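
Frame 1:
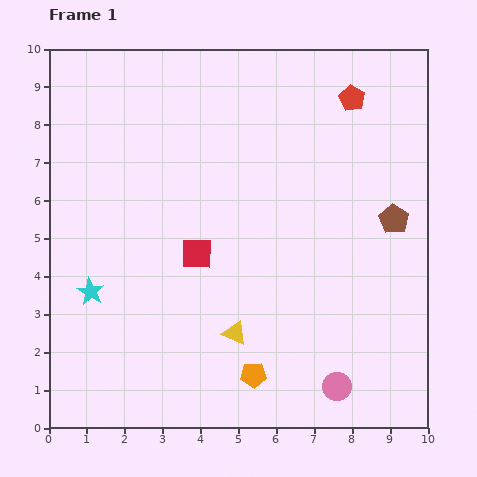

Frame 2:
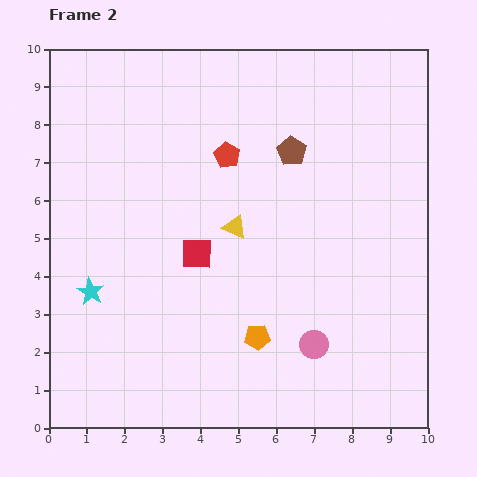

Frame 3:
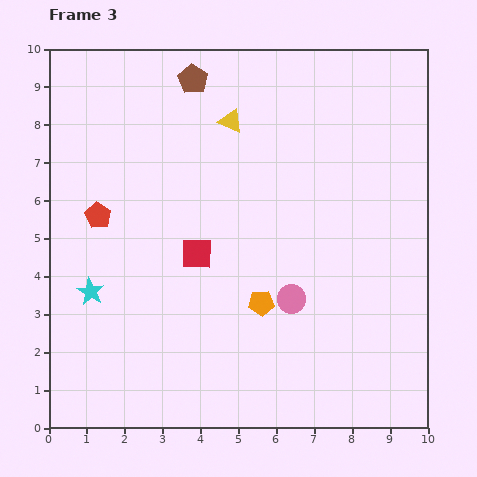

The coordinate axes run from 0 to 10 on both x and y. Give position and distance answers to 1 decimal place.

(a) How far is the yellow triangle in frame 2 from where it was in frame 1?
2.8

The yellow triangle moved from (4.9, 2.5) to (4.9, 5.3), a distance of √(0.0² + 2.8²) ≈ 2.8.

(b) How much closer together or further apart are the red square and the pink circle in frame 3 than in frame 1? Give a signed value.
-2.3

Distance in frame 1: 5.1. Distance in frame 3: 2.8.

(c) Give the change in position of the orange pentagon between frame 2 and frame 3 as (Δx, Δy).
(0.1, 0.9)

The orange pentagon was at (5.5, 2.4) in frame 2 and (5.6, 3.3) in frame 3.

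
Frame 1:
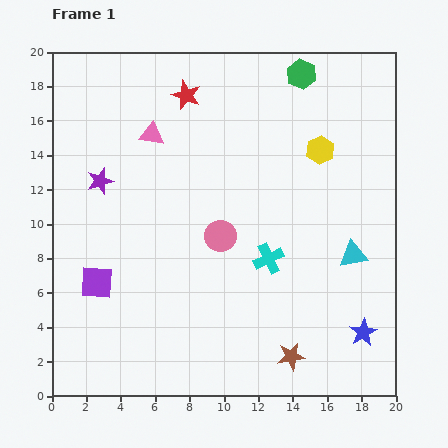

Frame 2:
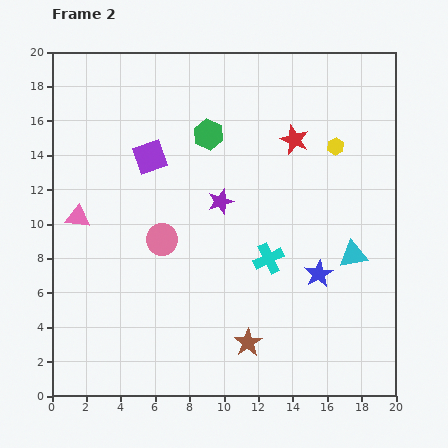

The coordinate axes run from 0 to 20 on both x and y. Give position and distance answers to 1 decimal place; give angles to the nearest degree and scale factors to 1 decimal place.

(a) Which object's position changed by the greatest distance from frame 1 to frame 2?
the purple square

(moved 7.9; next 7.1)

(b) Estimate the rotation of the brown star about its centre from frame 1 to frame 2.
25° counter-clockwise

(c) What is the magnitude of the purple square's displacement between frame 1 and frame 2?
7.9

The purple square moved from (2.6, 6.6) to (5.7, 13.9), a distance of √(3.1² + 7.3²) ≈ 7.9.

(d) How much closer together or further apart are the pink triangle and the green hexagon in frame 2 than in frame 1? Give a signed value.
-0.4

Distance in frame 1: 9.4. Distance in frame 2: 9.0.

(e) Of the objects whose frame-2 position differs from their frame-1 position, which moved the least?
the yellow hexagon

(moved 0.9)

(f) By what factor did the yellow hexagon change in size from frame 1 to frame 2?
0.6×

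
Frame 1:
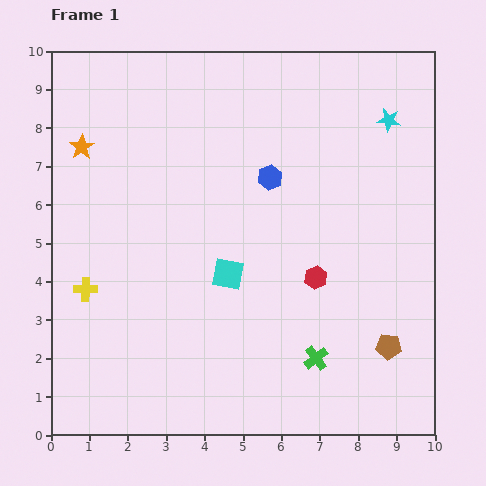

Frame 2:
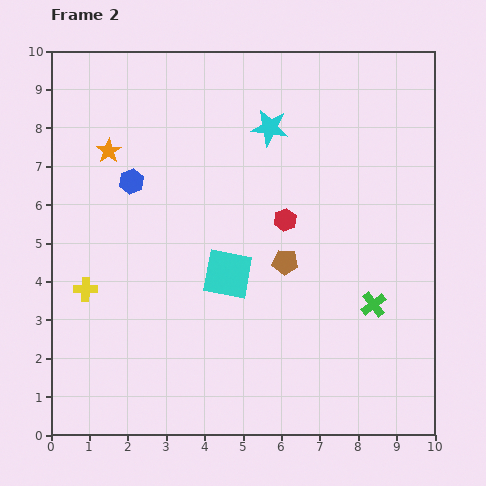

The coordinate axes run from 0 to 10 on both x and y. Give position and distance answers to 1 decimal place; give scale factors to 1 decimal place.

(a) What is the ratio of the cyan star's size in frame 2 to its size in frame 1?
1.6×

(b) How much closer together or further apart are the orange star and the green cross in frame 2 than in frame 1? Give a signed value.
-0.2

Distance in frame 1: 8.2. Distance in frame 2: 8.0.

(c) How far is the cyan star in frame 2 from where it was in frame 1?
3.1

The cyan star moved from (8.8, 8.2) to (5.7, 8.0), a distance of √(3.1² + 0.2²) ≈ 3.1.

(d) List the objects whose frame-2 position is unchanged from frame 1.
the cyan square, the yellow cross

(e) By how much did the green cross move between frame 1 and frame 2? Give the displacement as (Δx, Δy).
(1.5, 1.4)

The green cross was at (6.9, 2.0) in frame 1 and (8.4, 3.4) in frame 2.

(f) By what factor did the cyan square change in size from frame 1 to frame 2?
1.6×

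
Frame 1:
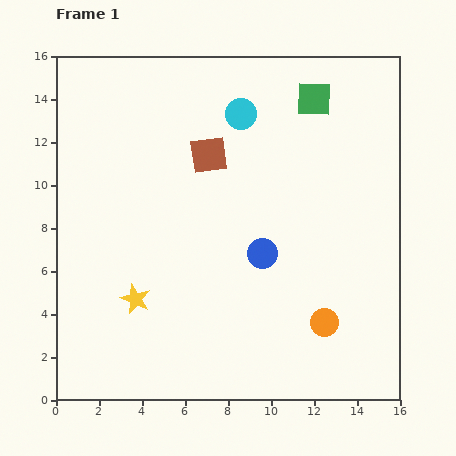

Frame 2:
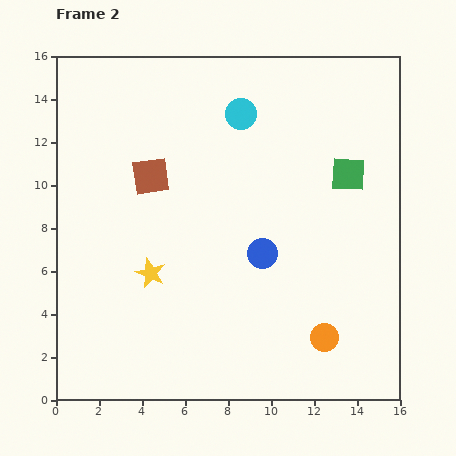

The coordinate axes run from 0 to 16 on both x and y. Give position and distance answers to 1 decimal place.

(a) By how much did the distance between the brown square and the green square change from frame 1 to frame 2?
+3.7

Distance in frame 1: 5.5. Distance in frame 2: 9.2.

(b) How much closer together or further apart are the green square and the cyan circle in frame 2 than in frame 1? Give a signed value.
+2.2

Distance in frame 1: 3.5. Distance in frame 2: 5.7.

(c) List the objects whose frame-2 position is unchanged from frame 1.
the blue circle, the cyan circle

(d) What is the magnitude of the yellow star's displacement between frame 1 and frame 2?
1.4

The yellow star moved from (3.7, 4.7) to (4.4, 5.9), a distance of √(0.7² + 1.2²) ≈ 1.4.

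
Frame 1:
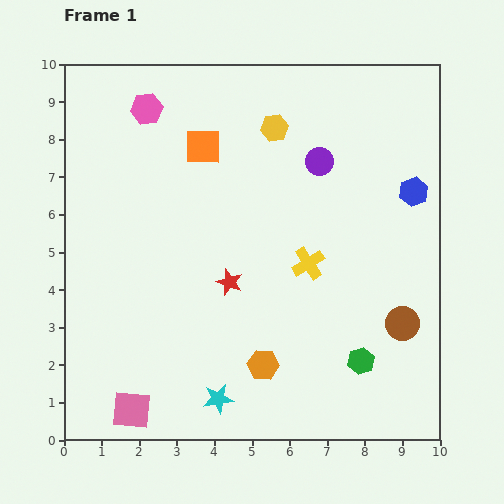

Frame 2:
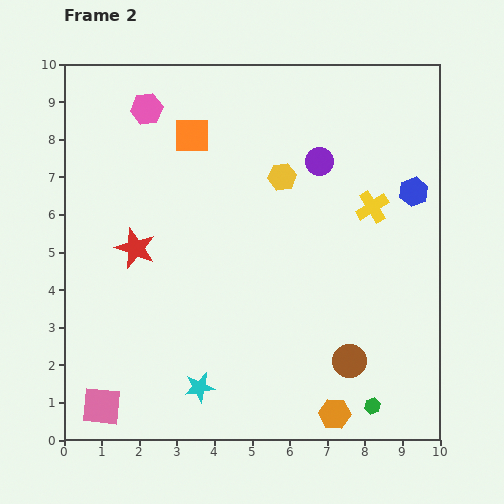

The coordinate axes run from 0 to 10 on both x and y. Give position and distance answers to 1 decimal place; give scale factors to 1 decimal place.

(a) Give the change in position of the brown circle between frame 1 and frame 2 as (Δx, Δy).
(-1.4, -1.0)

The brown circle was at (9.0, 3.1) in frame 1 and (7.6, 2.1) in frame 2.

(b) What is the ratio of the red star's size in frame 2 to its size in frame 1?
1.5×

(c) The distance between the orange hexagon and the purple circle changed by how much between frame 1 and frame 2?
+1.1

Distance in frame 1: 5.6. Distance in frame 2: 6.7.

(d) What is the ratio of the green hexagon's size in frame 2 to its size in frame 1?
0.6×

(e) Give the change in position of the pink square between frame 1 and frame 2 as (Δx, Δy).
(-0.8, 0.1)

The pink square was at (1.8, 0.8) in frame 1 and (1.0, 0.9) in frame 2.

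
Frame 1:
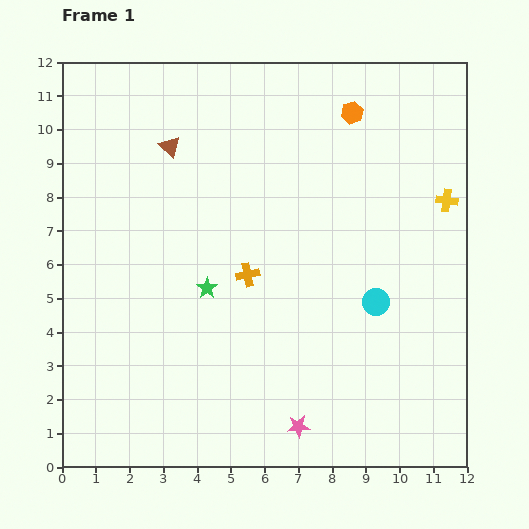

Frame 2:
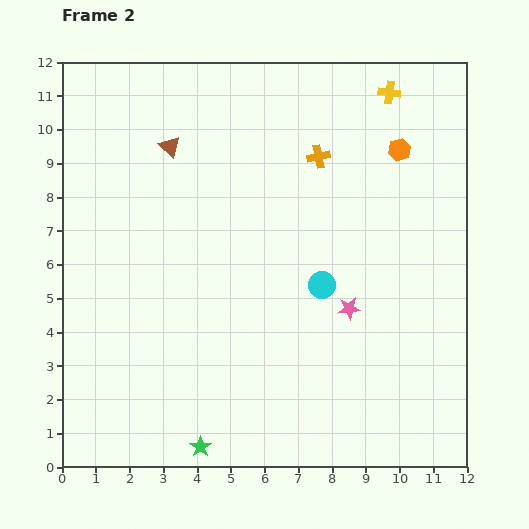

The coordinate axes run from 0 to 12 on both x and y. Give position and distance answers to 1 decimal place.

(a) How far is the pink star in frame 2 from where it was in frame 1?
3.8

The pink star moved from (7.0, 1.2) to (8.5, 4.7), a distance of √(1.5² + 3.5²) ≈ 3.8.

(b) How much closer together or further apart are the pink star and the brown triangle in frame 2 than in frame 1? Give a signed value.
-1.9

Distance in frame 1: 9.1. Distance in frame 2: 7.2.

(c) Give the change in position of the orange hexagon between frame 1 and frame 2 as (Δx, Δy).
(1.4, -1.1)

The orange hexagon was at (8.6, 10.5) in frame 1 and (10.0, 9.4) in frame 2.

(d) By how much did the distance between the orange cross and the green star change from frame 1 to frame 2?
+8.0

Distance in frame 1: 1.3. Distance in frame 2: 9.3.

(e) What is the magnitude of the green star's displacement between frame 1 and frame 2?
4.7

The green star moved from (4.3, 5.3) to (4.1, 0.6), a distance of √(0.2² + 4.7²) ≈ 4.7.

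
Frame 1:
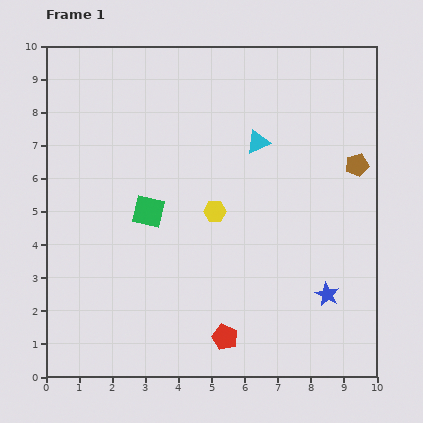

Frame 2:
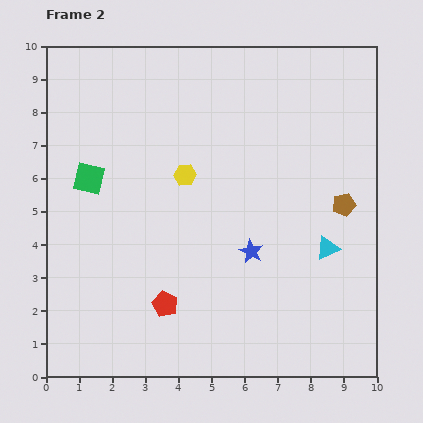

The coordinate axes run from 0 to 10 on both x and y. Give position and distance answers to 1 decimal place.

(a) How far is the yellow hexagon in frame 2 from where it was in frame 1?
1.4

The yellow hexagon moved from (5.1, 5.0) to (4.2, 6.1), a distance of √(0.9² + 1.1²) ≈ 1.4.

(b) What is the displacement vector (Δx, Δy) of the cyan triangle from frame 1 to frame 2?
(2.1, -3.2)

The cyan triangle was at (6.4, 7.1) in frame 1 and (8.5, 3.9) in frame 2.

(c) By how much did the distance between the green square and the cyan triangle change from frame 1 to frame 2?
+3.6

Distance in frame 1: 3.9. Distance in frame 2: 7.5.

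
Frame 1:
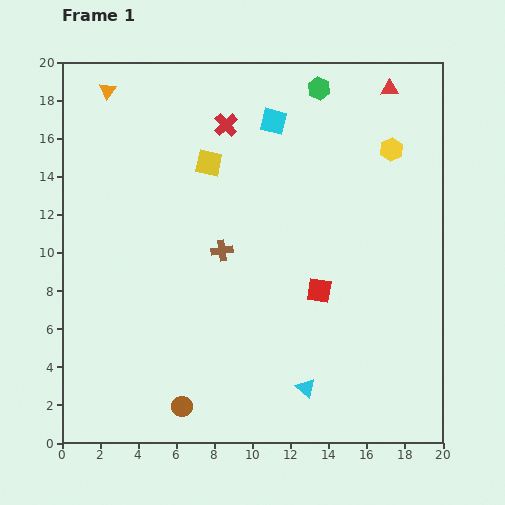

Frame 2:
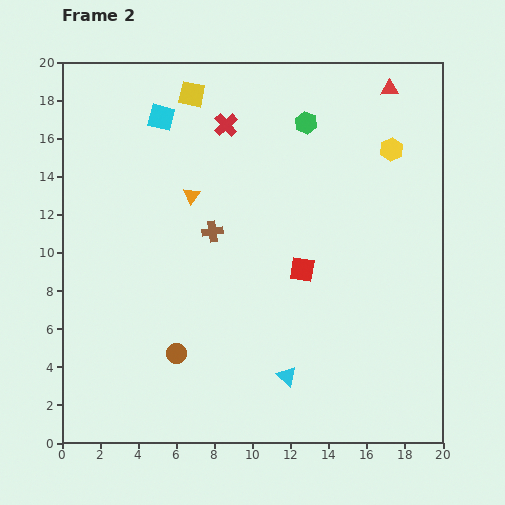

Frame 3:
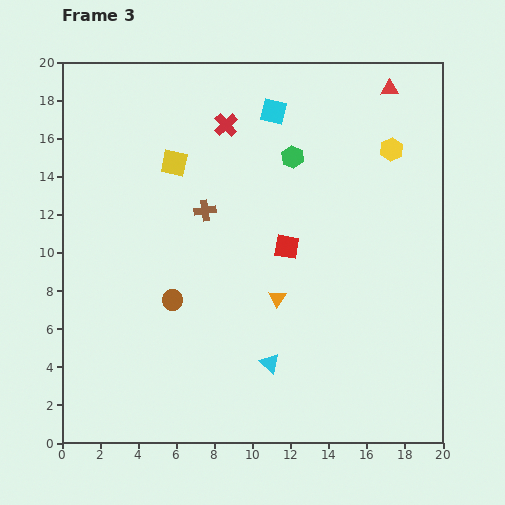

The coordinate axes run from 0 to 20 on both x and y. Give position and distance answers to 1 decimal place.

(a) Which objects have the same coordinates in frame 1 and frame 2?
the yellow hexagon, the red triangle, the red cross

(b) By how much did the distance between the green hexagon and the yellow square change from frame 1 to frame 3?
-0.8

Distance in frame 1: 7.0. Distance in frame 3: 6.2.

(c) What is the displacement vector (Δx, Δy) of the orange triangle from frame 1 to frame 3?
(8.9, -10.9)

The orange triangle was at (2.4, 18.5) in frame 1 and (11.3, 7.6) in frame 3.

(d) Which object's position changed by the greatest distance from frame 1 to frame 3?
the orange triangle

(moved 14.1; next 5.6)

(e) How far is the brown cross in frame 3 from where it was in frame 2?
1.2

The brown cross moved from (7.9, 11.1) to (7.5, 12.2), a distance of √(0.4² + 1.1²) ≈ 1.2.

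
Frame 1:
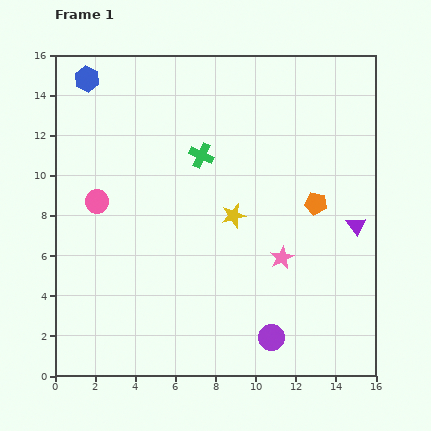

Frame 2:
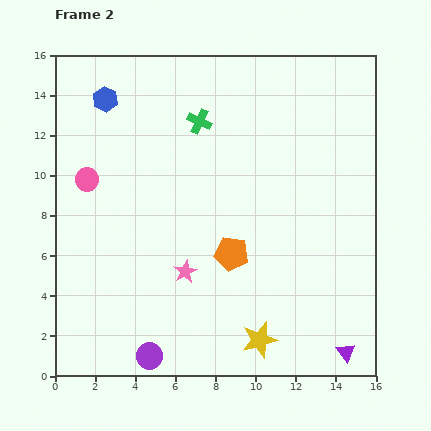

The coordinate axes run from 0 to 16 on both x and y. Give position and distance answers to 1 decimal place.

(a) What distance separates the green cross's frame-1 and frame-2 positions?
1.7

The green cross moved from (7.3, 11.0) to (7.2, 12.7), a distance of √(0.1² + 1.7²) ≈ 1.7.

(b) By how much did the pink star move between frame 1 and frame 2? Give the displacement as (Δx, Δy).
(-4.8, -0.7)

The pink star was at (11.3, 5.9) in frame 1 and (6.5, 5.2) in frame 2.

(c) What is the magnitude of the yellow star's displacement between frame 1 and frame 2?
6.3

The yellow star moved from (8.9, 8.0) to (10.2, 1.8), a distance of √(1.3² + 6.2²) ≈ 6.3.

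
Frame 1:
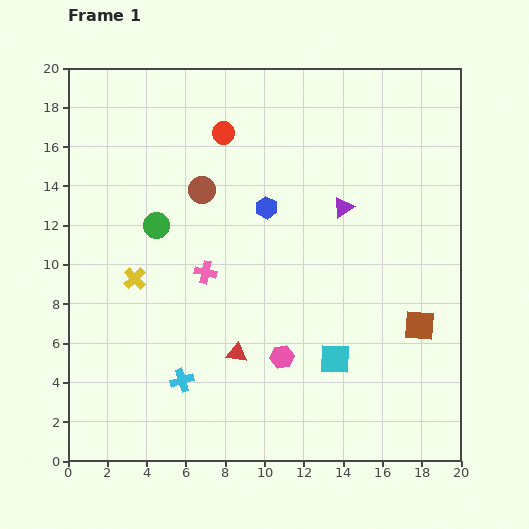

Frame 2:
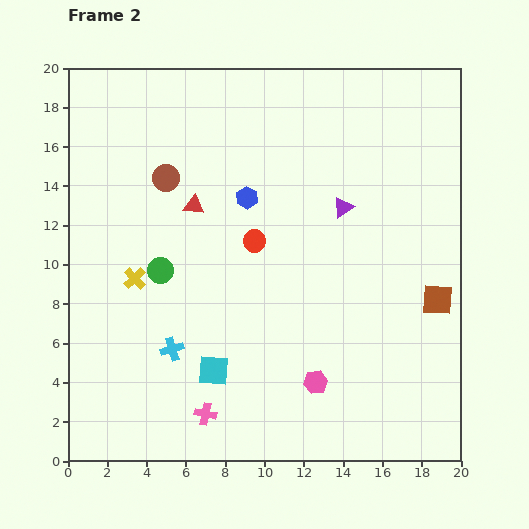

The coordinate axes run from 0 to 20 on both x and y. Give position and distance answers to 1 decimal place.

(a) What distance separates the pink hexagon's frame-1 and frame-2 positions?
2.1

The pink hexagon moved from (10.9, 5.3) to (12.6, 4.0), a distance of √(1.7² + 1.3²) ≈ 2.1.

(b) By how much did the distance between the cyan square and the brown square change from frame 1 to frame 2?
+7.4

Distance in frame 1: 4.6. Distance in frame 2: 12.0.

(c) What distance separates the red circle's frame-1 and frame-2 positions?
5.7

The red circle moved from (7.9, 16.7) to (9.5, 11.2), a distance of √(1.6² + 5.5²) ≈ 5.7.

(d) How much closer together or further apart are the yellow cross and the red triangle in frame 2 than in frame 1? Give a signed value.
-1.6

Distance in frame 1: 6.4. Distance in frame 2: 4.8.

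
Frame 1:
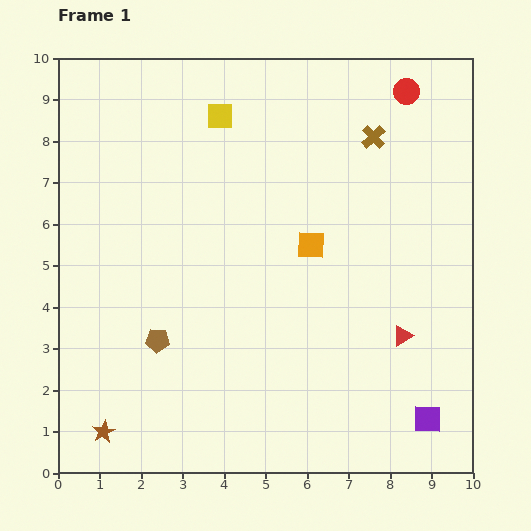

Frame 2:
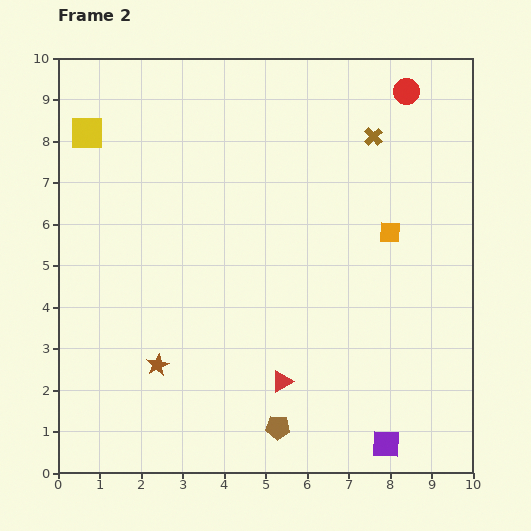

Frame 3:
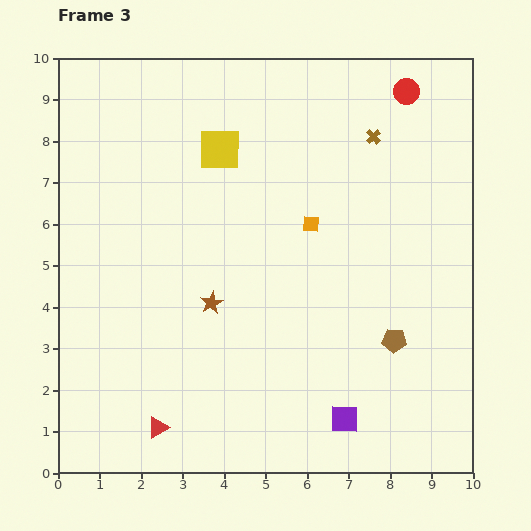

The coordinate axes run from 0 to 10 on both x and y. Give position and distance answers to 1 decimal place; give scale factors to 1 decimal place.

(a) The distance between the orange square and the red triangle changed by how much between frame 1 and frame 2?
+1.3

Distance in frame 1: 3.1. Distance in frame 2: 4.4.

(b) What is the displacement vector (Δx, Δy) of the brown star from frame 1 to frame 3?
(2.6, 3.1)

The brown star was at (1.1, 1.0) in frame 1 and (3.7, 4.1) in frame 3.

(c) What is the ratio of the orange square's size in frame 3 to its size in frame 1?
0.6×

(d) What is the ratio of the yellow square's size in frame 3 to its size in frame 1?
1.6×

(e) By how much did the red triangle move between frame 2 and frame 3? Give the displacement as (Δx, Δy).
(-3.0, -1.1)

The red triangle was at (5.4, 2.2) in frame 2 and (2.4, 1.1) in frame 3.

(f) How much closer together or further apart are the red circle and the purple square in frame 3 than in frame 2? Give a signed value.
-0.5

Distance in frame 2: 8.5. Distance in frame 3: 8.0.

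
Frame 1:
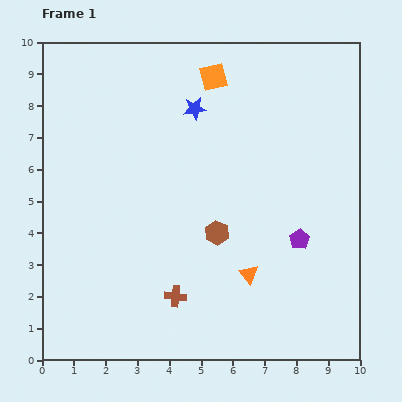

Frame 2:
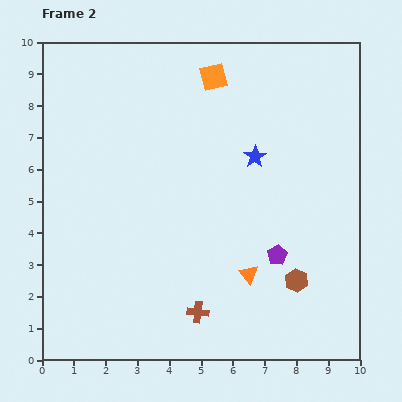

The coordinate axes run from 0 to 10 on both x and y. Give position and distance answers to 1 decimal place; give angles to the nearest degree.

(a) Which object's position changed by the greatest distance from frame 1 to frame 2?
the brown hexagon

(moved 2.9; next 2.4)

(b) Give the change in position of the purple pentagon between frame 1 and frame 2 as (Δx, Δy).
(-0.7, -0.5)

The purple pentagon was at (8.1, 3.8) in frame 1 and (7.4, 3.3) in frame 2.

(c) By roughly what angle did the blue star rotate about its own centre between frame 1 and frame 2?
25° counter-clockwise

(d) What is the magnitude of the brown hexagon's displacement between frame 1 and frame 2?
2.9

The brown hexagon moved from (5.5, 4.0) to (8.0, 2.5), a distance of √(2.5² + 1.5²) ≈ 2.9.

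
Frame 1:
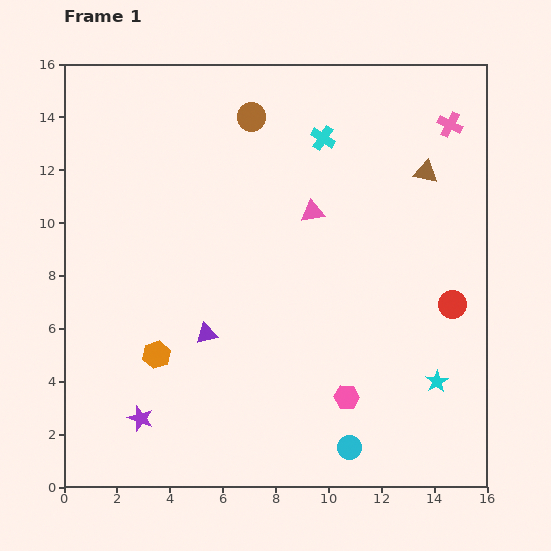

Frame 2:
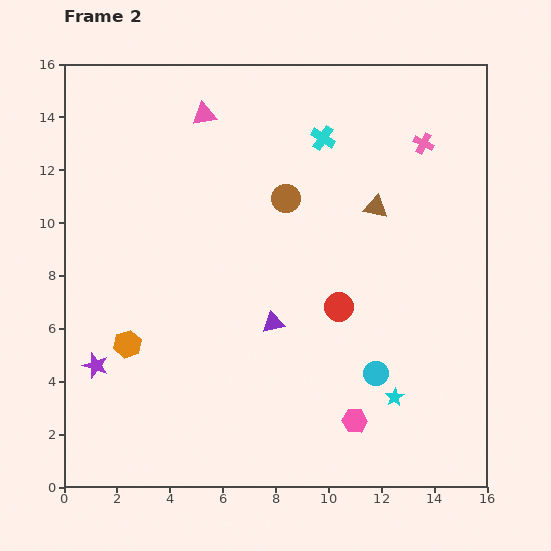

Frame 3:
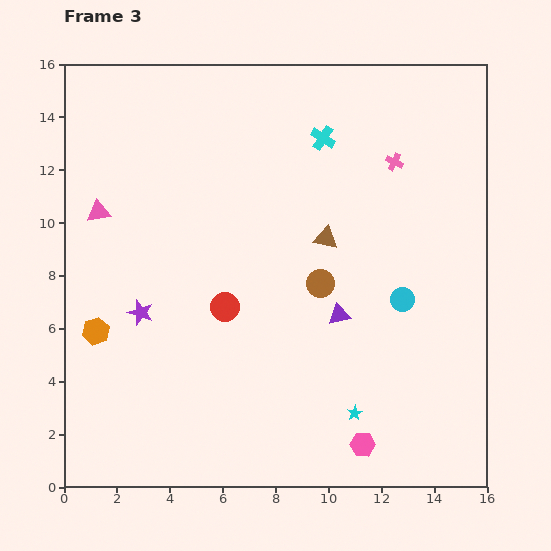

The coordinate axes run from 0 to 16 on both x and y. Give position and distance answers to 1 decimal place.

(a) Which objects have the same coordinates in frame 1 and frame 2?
the cyan cross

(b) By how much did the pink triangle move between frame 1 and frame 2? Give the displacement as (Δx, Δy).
(-4.1, 3.7)

The pink triangle was at (9.4, 10.4) in frame 1 and (5.3, 14.1) in frame 2.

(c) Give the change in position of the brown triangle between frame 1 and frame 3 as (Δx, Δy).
(-3.8, -2.5)

The brown triangle was at (13.7, 11.9) in frame 1 and (9.9, 9.4) in frame 3.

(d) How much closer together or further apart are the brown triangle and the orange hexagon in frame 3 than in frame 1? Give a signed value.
-2.9

Distance in frame 1: 12.3. Distance in frame 3: 9.4.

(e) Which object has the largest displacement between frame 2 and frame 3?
the pink triangle

(moved 5.4; next 4.3)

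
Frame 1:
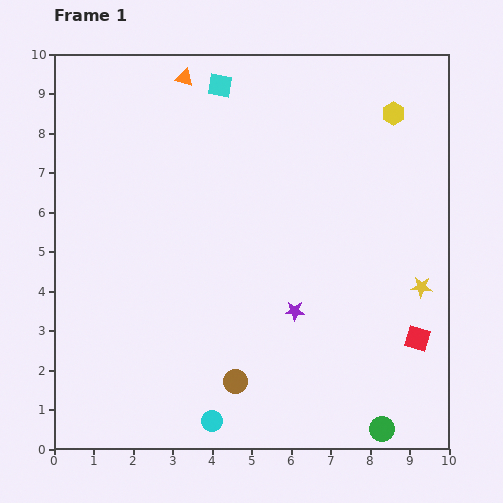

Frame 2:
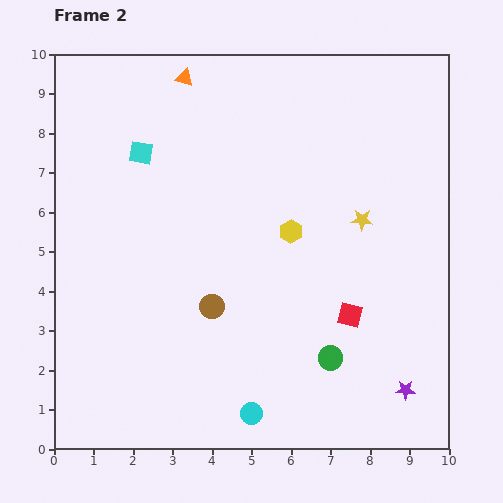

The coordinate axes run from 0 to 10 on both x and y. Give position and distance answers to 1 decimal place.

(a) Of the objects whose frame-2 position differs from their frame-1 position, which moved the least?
the cyan circle

(moved 1.0)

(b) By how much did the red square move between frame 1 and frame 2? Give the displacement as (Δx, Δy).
(-1.7, 0.6)

The red square was at (9.2, 2.8) in frame 1 and (7.5, 3.4) in frame 2.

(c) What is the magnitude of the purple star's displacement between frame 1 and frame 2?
3.4

The purple star moved from (6.1, 3.5) to (8.9, 1.5), a distance of √(2.8² + 2.0²) ≈ 3.4.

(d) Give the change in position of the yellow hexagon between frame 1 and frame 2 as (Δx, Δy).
(-2.6, -3.0)

The yellow hexagon was at (8.6, 8.5) in frame 1 and (6.0, 5.5) in frame 2.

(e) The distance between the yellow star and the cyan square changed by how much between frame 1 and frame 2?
-1.3

Distance in frame 1: 7.2. Distance in frame 2: 5.9.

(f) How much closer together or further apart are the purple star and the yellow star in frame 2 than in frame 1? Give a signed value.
+1.1

Distance in frame 1: 3.3. Distance in frame 2: 4.4.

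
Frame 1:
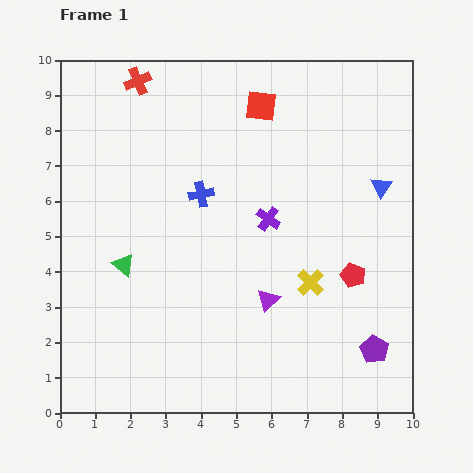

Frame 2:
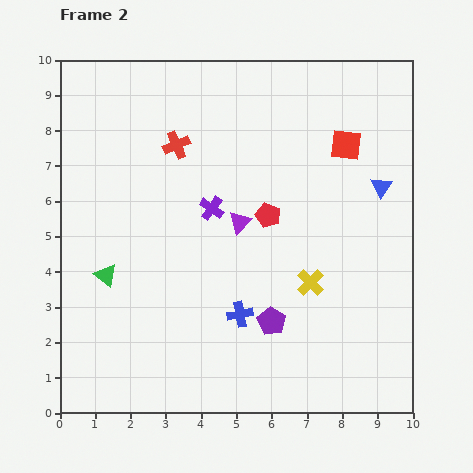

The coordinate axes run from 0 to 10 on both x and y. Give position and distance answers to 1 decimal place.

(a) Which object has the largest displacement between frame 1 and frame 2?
the blue cross

(moved 3.6; next 3.0)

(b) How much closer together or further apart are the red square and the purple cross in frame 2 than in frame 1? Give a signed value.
+1.0

Distance in frame 1: 3.2. Distance in frame 2: 4.2.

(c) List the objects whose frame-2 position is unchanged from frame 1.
the blue triangle, the yellow cross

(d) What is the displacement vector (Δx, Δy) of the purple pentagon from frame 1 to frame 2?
(-2.9, 0.8)

The purple pentagon was at (8.9, 1.8) in frame 1 and (6.0, 2.6) in frame 2.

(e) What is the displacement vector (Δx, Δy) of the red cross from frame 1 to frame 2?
(1.1, -1.8)

The red cross was at (2.2, 9.4) in frame 1 and (3.3, 7.6) in frame 2.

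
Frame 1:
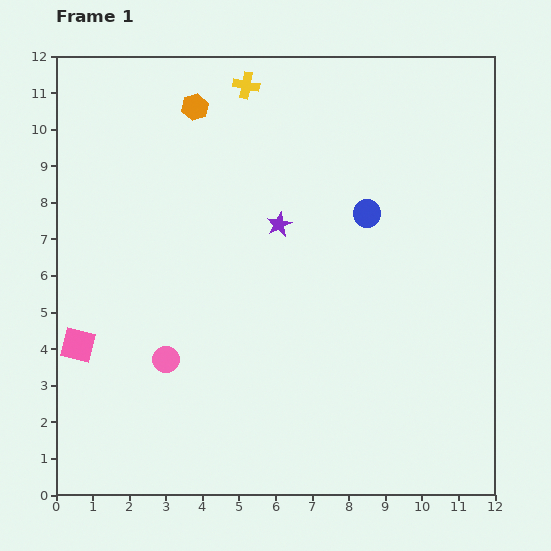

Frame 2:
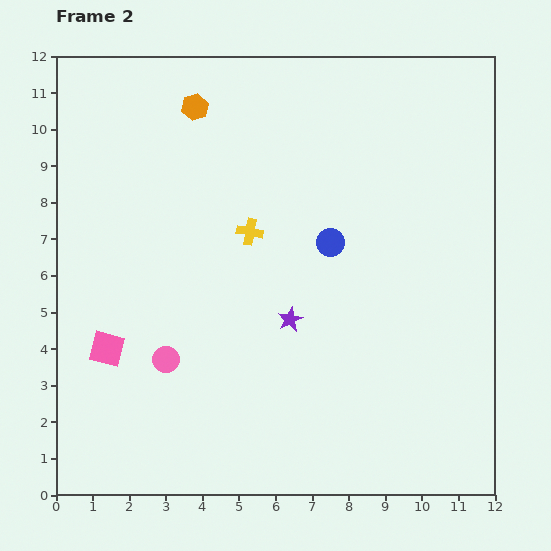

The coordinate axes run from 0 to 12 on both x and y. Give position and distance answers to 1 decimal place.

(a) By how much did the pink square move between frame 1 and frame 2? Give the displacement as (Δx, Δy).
(0.8, -0.1)

The pink square was at (0.6, 4.1) in frame 1 and (1.4, 4.0) in frame 2.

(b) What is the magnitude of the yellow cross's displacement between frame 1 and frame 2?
4.0

The yellow cross moved from (5.2, 11.2) to (5.3, 7.2), a distance of √(0.1² + 4.0²) ≈ 4.0.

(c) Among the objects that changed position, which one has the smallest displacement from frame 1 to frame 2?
the pink square

(moved 0.8)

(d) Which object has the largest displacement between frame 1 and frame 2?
the yellow cross

(moved 4.0; next 2.6)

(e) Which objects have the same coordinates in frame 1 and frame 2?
the pink circle, the orange hexagon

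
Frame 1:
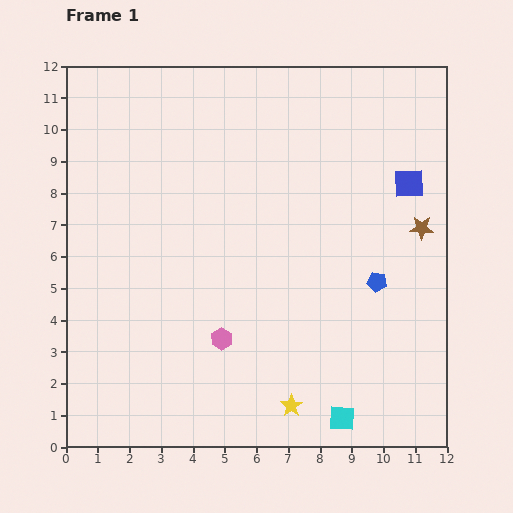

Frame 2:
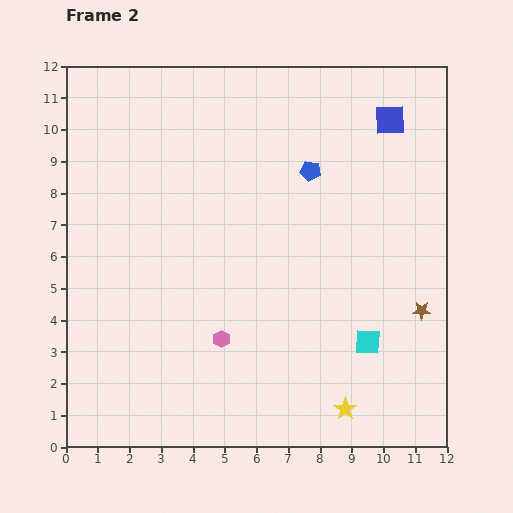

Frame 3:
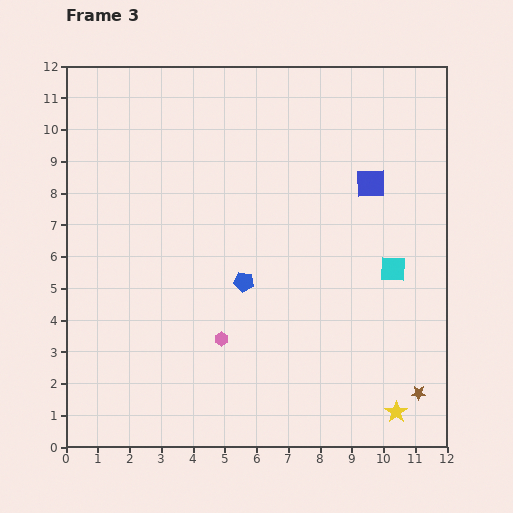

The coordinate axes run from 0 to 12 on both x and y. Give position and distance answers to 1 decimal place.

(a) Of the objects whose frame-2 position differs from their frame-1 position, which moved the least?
the yellow star

(moved 1.7)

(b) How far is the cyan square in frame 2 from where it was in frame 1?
2.5

The cyan square moved from (8.7, 0.9) to (9.5, 3.3), a distance of √(0.8² + 2.4²) ≈ 2.5.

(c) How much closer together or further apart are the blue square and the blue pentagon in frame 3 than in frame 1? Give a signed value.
+1.8

Distance in frame 1: 3.3. Distance in frame 3: 5.1.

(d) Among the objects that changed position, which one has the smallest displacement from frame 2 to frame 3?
the yellow star

(moved 1.6)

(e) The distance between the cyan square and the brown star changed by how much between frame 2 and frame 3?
+2.0

Distance in frame 2: 2.0. Distance in frame 3: 4.0.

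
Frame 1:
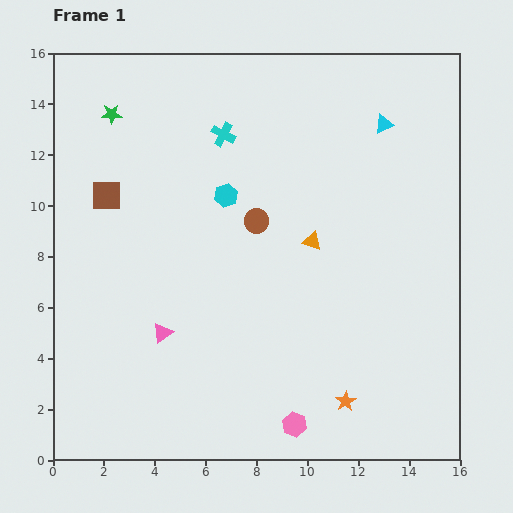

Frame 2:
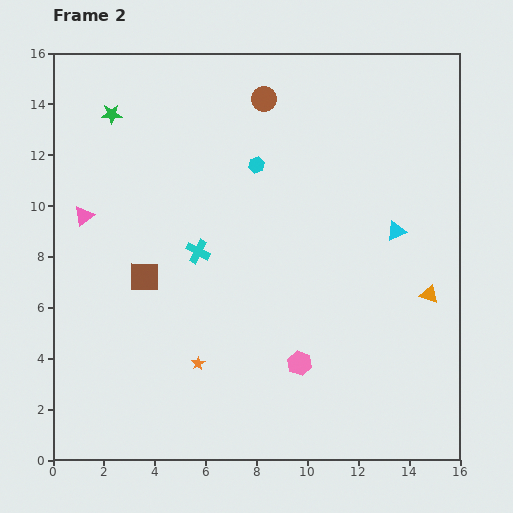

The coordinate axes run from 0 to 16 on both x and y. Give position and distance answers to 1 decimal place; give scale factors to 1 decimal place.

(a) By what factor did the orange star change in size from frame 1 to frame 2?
0.7×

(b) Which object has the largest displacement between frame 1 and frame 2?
the orange star

(moved 6.0; next 5.5)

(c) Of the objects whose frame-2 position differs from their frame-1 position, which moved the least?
the cyan hexagon

(moved 1.7)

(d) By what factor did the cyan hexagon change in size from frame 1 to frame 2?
0.7×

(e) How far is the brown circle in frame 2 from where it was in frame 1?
4.8

The brown circle moved from (8.0, 9.4) to (8.3, 14.2), a distance of √(0.3² + 4.8²) ≈ 4.8.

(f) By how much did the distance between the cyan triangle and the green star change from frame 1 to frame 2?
+1.4

Distance in frame 1: 10.7. Distance in frame 2: 12.1.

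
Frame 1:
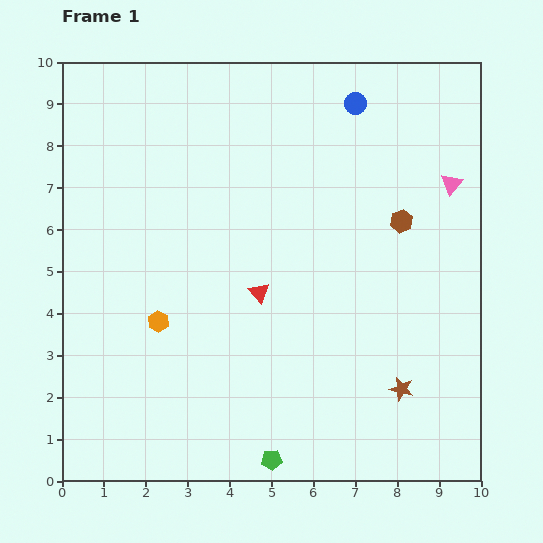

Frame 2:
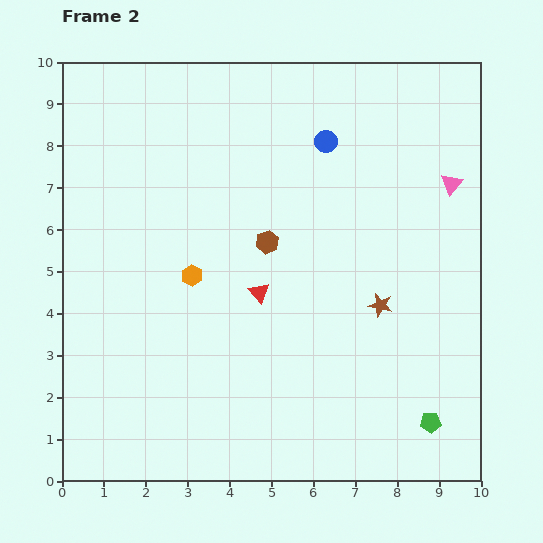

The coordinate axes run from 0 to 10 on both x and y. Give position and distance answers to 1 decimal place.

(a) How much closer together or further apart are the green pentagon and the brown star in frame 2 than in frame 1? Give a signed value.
-0.5

Distance in frame 1: 3.5. Distance in frame 2: 3.0.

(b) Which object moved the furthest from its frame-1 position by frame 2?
the green pentagon

(moved 3.9; next 3.2)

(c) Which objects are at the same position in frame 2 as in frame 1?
the red triangle, the pink triangle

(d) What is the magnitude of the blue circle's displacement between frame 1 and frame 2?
1.1

The blue circle moved from (7.0, 9.0) to (6.3, 8.1), a distance of √(0.7² + 0.9²) ≈ 1.1.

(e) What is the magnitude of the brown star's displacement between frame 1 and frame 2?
2.1

The brown star moved from (8.1, 2.2) to (7.6, 4.2), a distance of √(0.5² + 2.0²) ≈ 2.1.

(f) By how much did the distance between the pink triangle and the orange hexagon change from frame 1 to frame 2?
-1.1

Distance in frame 1: 7.7. Distance in frame 2: 6.6.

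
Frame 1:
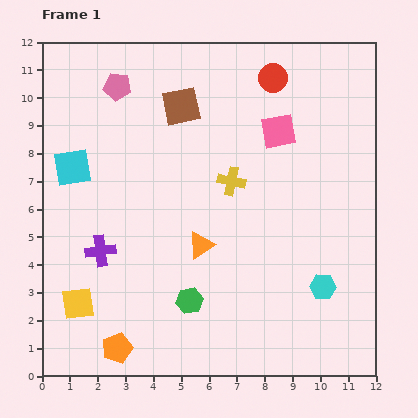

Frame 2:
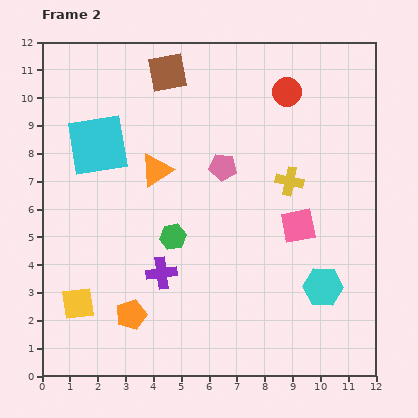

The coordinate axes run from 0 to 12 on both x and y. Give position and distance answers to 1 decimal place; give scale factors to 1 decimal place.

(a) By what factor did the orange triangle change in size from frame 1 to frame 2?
1.3×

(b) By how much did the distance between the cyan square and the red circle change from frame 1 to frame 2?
-0.8

Distance in frame 1: 7.9. Distance in frame 2: 7.1.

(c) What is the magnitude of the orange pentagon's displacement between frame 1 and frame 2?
1.3

The orange pentagon moved from (2.7, 1.0) to (3.2, 2.2), a distance of √(0.5² + 1.2²) ≈ 1.3.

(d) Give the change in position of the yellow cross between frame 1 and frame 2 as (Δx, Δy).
(2.1, 0.0)

The yellow cross was at (6.8, 7.0) in frame 1 and (8.9, 7.0) in frame 2.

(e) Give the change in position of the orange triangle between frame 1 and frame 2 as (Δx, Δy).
(-1.6, 2.7)

The orange triangle was at (5.7, 4.7) in frame 1 and (4.1, 7.4) in frame 2.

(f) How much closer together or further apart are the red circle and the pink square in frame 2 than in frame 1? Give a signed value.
+2.9

Distance in frame 1: 1.9. Distance in frame 2: 4.8.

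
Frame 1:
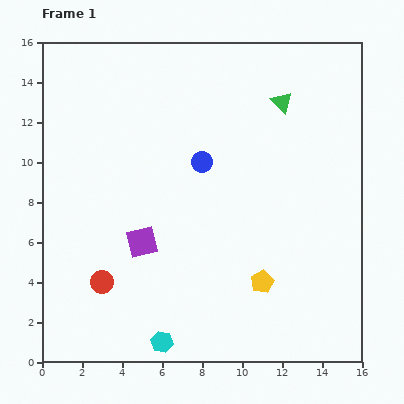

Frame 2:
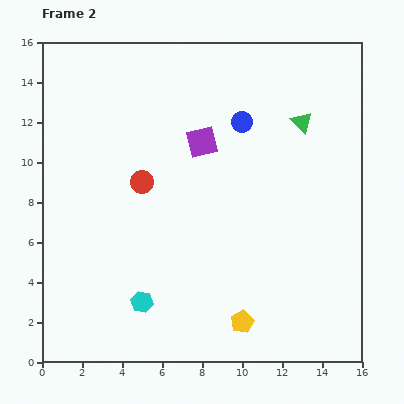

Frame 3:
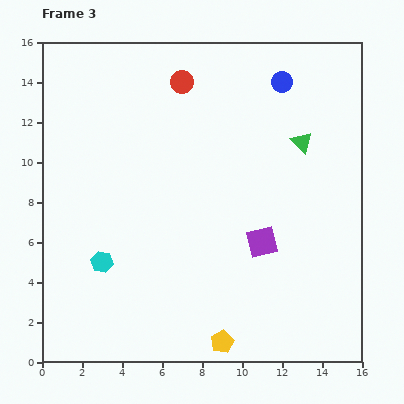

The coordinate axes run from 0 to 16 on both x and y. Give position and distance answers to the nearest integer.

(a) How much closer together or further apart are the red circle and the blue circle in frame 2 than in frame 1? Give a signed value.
-2

Distance in frame 1: 8. Distance in frame 2: 6.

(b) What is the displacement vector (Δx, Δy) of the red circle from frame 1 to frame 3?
(4, 10)

The red circle was at (3, 4) in frame 1 and (7, 14) in frame 3.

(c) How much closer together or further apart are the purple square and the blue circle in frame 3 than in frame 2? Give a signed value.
+6

Distance in frame 2: 2. Distance in frame 3: 8.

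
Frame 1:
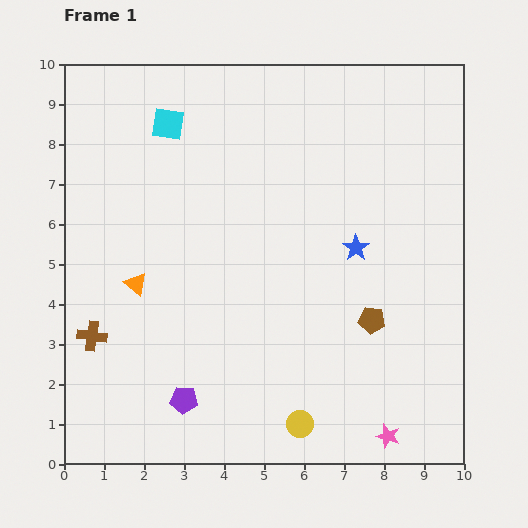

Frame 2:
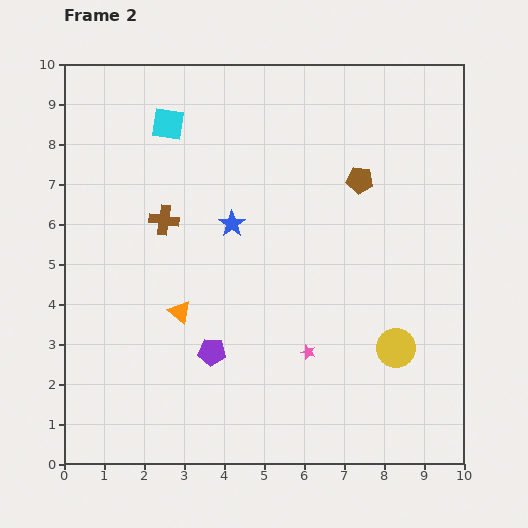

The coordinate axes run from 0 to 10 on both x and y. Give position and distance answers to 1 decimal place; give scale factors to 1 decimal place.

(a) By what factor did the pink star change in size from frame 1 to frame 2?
0.6×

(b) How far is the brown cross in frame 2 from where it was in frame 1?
3.4

The brown cross moved from (0.7, 3.2) to (2.5, 6.1), a distance of √(1.8² + 2.9²) ≈ 3.4.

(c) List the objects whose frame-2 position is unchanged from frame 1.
the cyan square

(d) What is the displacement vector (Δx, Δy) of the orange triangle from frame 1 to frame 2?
(1.1, -0.7)

The orange triangle was at (1.8, 4.5) in frame 1 and (2.9, 3.8) in frame 2.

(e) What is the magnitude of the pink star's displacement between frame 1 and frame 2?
2.9

The pink star moved from (8.1, 0.7) to (6.1, 2.8), a distance of √(2.0² + 2.1²) ≈ 2.9.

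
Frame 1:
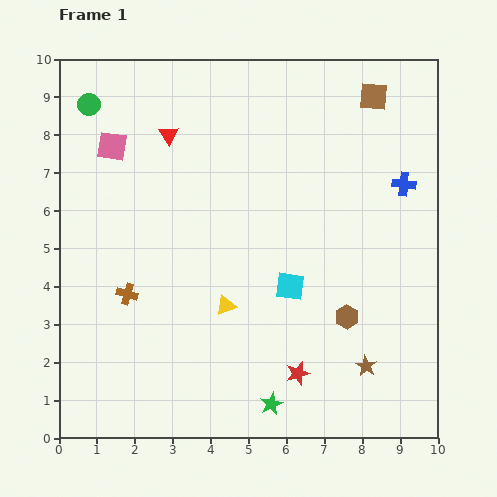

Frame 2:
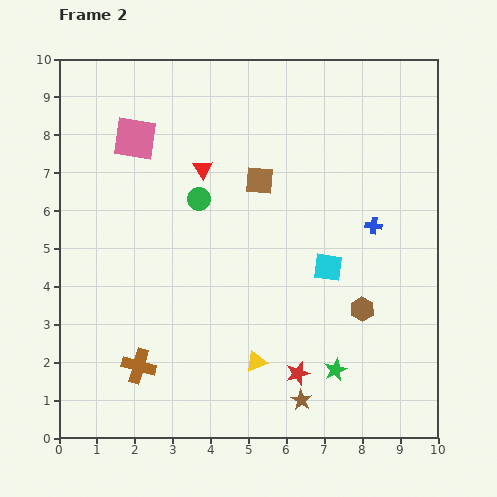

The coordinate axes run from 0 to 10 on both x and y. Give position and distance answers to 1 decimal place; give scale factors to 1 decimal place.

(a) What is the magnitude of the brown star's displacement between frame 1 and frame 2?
1.9

The brown star moved from (8.1, 1.9) to (6.4, 1.0), a distance of √(1.7² + 0.9²) ≈ 1.9.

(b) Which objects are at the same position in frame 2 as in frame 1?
the red star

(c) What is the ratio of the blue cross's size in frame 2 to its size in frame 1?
0.7×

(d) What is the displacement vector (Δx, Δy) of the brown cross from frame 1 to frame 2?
(0.3, -1.9)

The brown cross was at (1.8, 3.8) in frame 1 and (2.1, 1.9) in frame 2.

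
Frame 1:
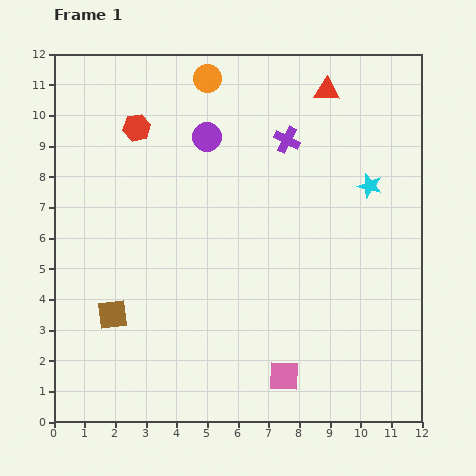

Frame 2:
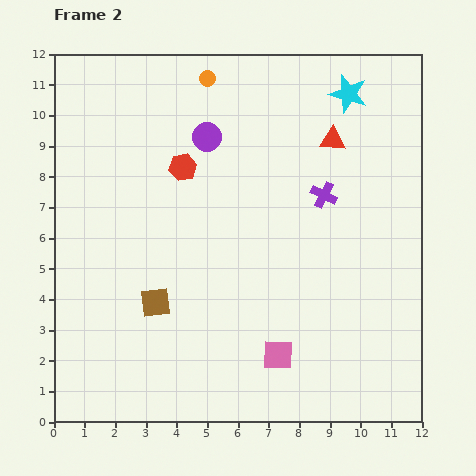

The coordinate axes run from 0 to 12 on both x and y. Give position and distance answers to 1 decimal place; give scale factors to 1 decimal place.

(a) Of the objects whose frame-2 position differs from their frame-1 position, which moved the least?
the pink square

(moved 0.7)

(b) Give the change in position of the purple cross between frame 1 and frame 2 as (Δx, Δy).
(1.2, -1.8)

The purple cross was at (7.6, 9.2) in frame 1 and (8.8, 7.4) in frame 2.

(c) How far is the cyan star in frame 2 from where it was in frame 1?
3.1

The cyan star moved from (10.3, 7.7) to (9.6, 10.7), a distance of √(0.7² + 3.0²) ≈ 3.1.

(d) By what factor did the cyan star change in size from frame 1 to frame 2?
1.6×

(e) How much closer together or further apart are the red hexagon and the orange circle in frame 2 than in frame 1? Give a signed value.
+0.2

Distance in frame 1: 2.8. Distance in frame 2: 3.0.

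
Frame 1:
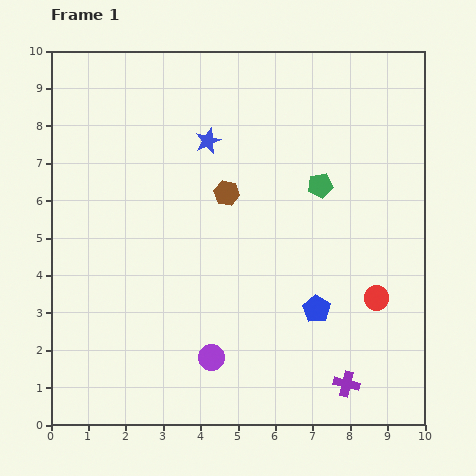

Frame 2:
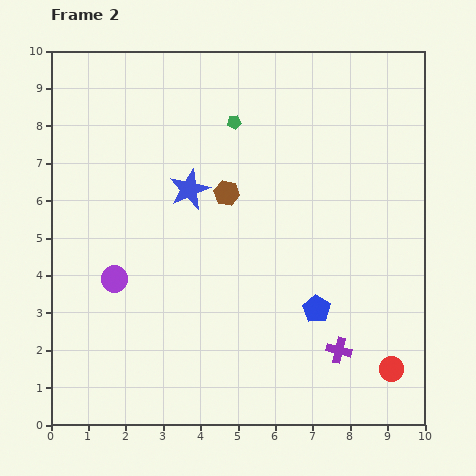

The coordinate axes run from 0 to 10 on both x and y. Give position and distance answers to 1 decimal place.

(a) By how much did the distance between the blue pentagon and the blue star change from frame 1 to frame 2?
-0.7

Distance in frame 1: 5.4. Distance in frame 2: 4.7.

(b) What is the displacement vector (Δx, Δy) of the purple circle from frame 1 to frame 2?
(-2.6, 2.1)

The purple circle was at (4.3, 1.8) in frame 1 and (1.7, 3.9) in frame 2.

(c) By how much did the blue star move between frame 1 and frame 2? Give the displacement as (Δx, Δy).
(-0.5, -1.3)

The blue star was at (4.2, 7.6) in frame 1 and (3.7, 6.3) in frame 2.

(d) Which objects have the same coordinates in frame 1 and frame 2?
the brown hexagon, the blue pentagon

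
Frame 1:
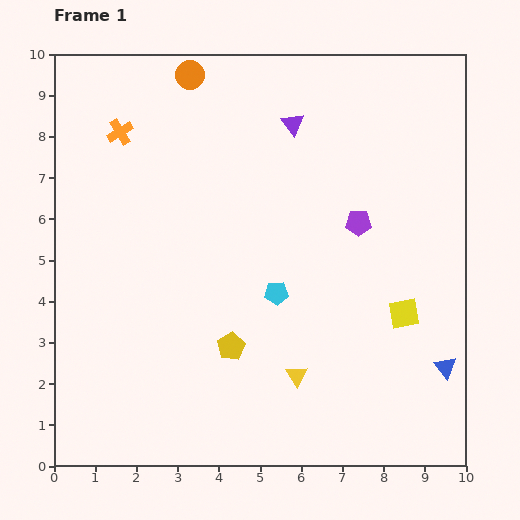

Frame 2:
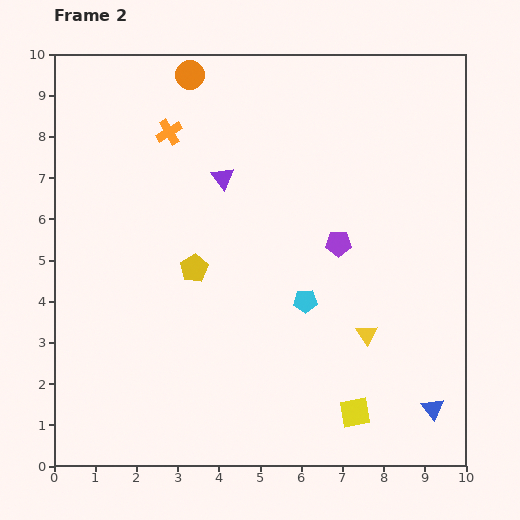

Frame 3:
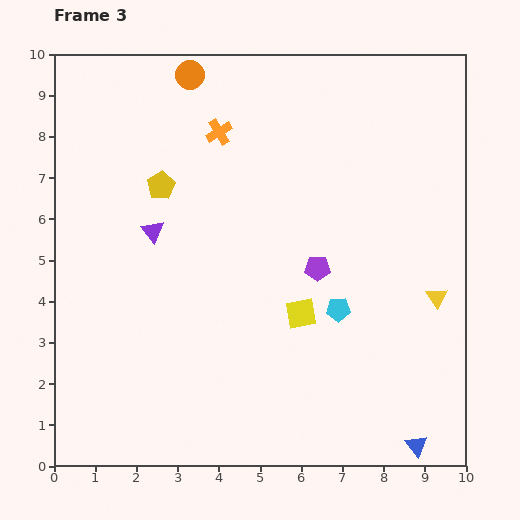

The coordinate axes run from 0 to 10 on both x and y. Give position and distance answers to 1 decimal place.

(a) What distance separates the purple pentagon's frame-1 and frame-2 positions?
0.7

The purple pentagon moved from (7.4, 5.9) to (6.9, 5.4), a distance of √(0.5² + 0.5²) ≈ 0.7.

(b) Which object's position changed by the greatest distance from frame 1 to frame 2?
the yellow square

(moved 2.7; next 2.1)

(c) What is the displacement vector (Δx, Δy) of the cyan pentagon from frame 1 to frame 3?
(1.5, -0.4)

The cyan pentagon was at (5.4, 4.2) in frame 1 and (6.9, 3.8) in frame 3.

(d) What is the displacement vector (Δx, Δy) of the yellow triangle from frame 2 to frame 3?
(1.7, 0.9)

The yellow triangle was at (7.6, 3.2) in frame 2 and (9.3, 4.1) in frame 3.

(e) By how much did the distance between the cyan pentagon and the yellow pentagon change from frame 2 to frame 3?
+2.4

Distance in frame 2: 2.8. Distance in frame 3: 5.2.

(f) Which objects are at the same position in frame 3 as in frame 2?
the orange circle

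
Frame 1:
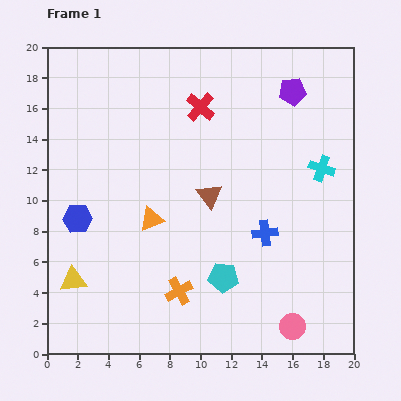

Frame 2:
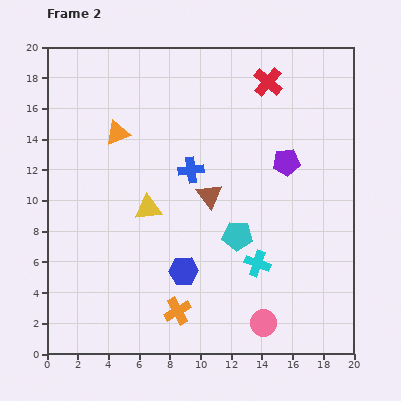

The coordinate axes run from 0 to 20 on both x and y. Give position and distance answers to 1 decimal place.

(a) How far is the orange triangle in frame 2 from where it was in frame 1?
6.0

The orange triangle moved from (6.8, 8.8) to (4.6, 14.4), a distance of √(2.2² + 5.6²) ≈ 6.0.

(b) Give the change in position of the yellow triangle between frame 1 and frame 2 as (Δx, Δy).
(4.9, 4.7)

The yellow triangle was at (1.7, 4.8) in frame 1 and (6.6, 9.5) in frame 2.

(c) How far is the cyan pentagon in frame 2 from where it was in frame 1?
2.8

The cyan pentagon moved from (11.5, 5.0) to (12.4, 7.7), a distance of √(0.9² + 2.7²) ≈ 2.8.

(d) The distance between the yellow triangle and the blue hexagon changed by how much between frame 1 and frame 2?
+0.7

Distance in frame 1: 4.0. Distance in frame 2: 4.7.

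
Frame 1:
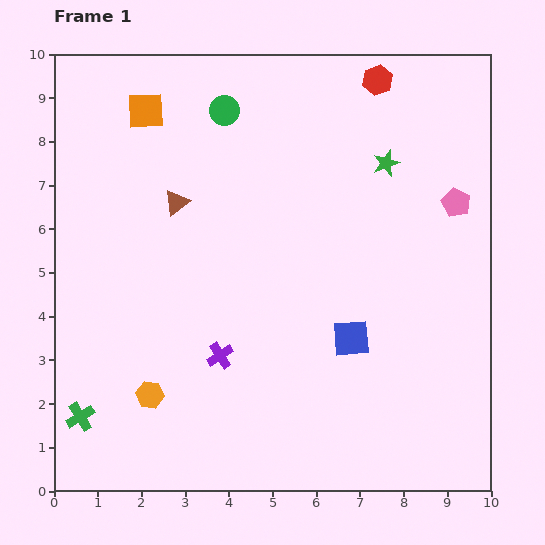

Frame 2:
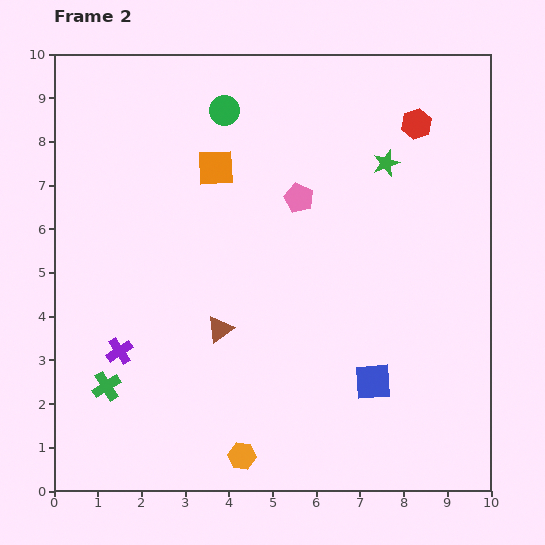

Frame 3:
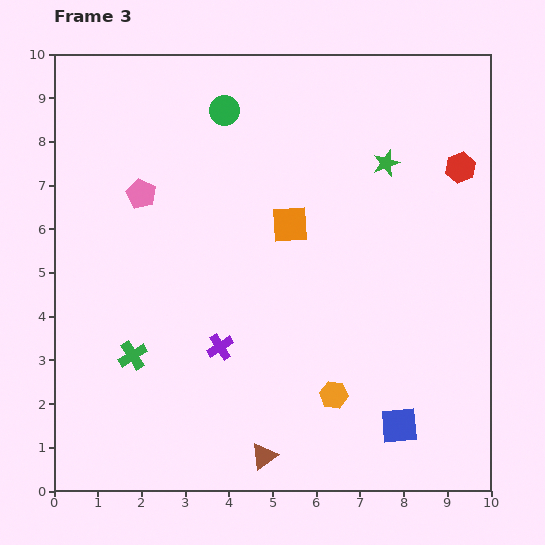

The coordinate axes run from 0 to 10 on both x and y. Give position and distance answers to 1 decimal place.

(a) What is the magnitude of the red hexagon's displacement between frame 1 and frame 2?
1.3

The red hexagon moved from (7.4, 9.4) to (8.3, 8.4), a distance of √(0.9² + 1.0²) ≈ 1.3.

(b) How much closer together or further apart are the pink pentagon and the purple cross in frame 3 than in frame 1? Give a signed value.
-2.5

Distance in frame 1: 6.4. Distance in frame 3: 3.9.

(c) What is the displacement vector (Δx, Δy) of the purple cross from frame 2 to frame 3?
(2.3, 0.1)

The purple cross was at (1.5, 3.2) in frame 2 and (3.8, 3.3) in frame 3.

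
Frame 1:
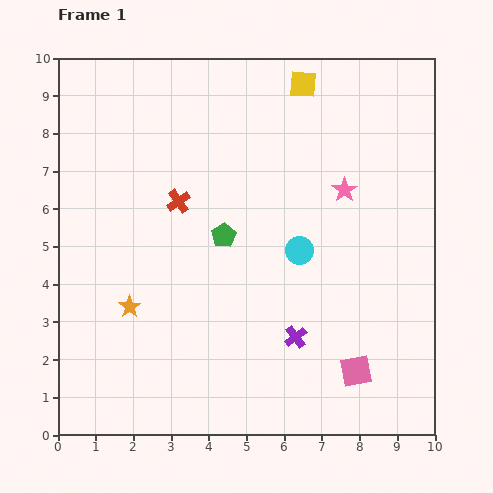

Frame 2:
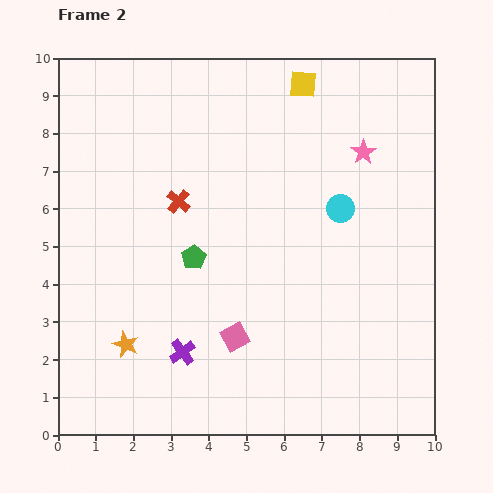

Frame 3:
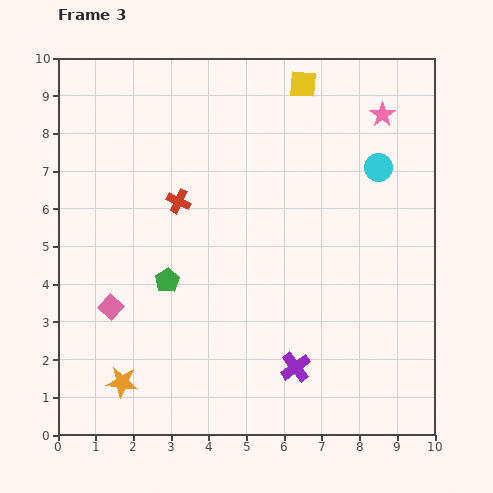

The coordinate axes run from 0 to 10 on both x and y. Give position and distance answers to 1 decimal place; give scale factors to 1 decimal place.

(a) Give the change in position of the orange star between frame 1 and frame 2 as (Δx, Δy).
(-0.1, -1.0)

The orange star was at (1.9, 3.4) in frame 1 and (1.8, 2.4) in frame 2.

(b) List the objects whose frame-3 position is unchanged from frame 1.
the red cross, the yellow square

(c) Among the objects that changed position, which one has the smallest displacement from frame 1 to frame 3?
the purple cross

(moved 0.8)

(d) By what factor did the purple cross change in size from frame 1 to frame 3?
1.3×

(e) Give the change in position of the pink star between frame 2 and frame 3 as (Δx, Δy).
(0.5, 1.0)

The pink star was at (8.1, 7.5) in frame 2 and (8.6, 8.5) in frame 3.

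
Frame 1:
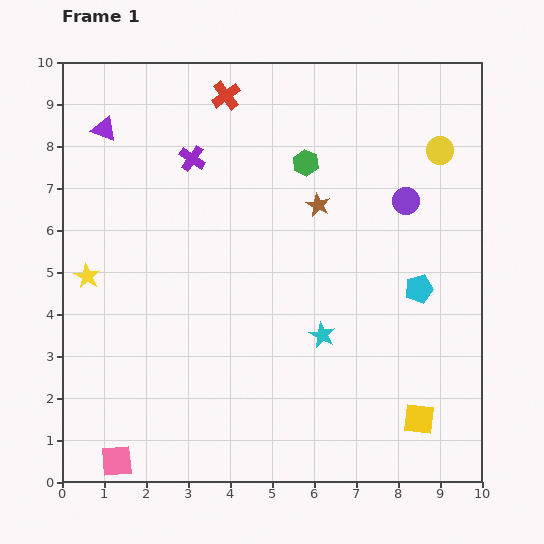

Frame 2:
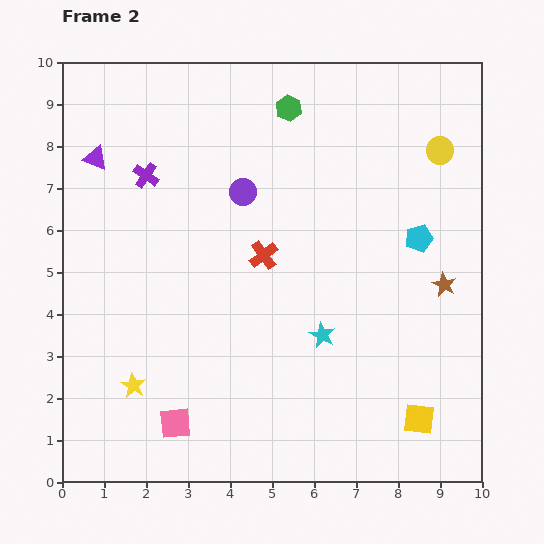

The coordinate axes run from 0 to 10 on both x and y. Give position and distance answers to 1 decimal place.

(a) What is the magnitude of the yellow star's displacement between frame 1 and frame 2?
2.8

The yellow star moved from (0.6, 4.9) to (1.7, 2.3), a distance of √(1.1² + 2.6²) ≈ 2.8.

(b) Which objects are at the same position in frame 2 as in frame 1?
the yellow circle, the cyan star, the yellow square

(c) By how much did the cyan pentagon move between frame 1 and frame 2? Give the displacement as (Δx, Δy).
(0.0, 1.2)

The cyan pentagon was at (8.5, 4.6) in frame 1 and (8.5, 5.8) in frame 2.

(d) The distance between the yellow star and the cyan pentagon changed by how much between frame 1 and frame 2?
-0.3

Distance in frame 1: 7.9. Distance in frame 2: 7.6.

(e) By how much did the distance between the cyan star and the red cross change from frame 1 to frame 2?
-3.7

Distance in frame 1: 6.1. Distance in frame 2: 2.4.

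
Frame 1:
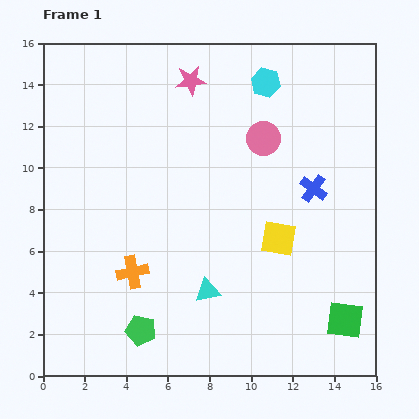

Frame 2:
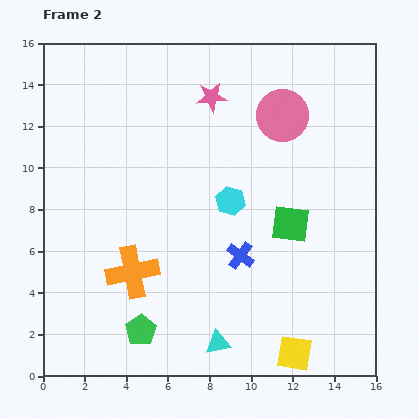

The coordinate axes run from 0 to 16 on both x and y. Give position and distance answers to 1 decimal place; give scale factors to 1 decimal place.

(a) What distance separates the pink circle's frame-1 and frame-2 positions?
1.4

The pink circle moved from (10.6, 11.4) to (11.5, 12.5), a distance of √(0.9² + 1.1²) ≈ 1.4.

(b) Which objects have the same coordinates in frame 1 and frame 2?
the orange cross, the green pentagon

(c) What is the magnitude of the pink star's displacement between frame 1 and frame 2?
1.3

The pink star moved from (7.1, 14.2) to (8.1, 13.4), a distance of √(1.0² + 0.8²) ≈ 1.3.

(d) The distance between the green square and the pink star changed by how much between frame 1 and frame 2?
-6.5

Distance in frame 1: 13.7. Distance in frame 2: 7.2.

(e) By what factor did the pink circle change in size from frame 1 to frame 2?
1.5×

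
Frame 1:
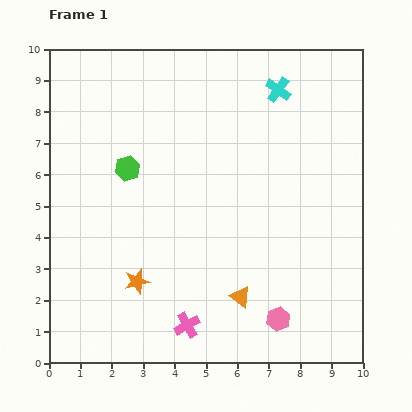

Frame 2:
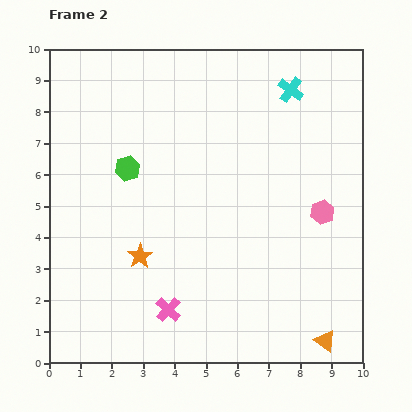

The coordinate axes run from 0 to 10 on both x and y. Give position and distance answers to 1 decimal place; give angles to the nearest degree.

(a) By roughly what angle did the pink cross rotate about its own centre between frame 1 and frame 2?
17° counter-clockwise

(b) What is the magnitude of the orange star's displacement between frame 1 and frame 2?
0.8

The orange star moved from (2.8, 2.6) to (2.9, 3.4), a distance of √(0.1² + 0.8²) ≈ 0.8.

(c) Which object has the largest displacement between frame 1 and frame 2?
the pink hexagon

(moved 3.7; next 3.0)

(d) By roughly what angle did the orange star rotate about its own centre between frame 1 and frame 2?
19° counter-clockwise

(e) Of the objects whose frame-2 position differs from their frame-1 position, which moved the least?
the cyan cross

(moved 0.4)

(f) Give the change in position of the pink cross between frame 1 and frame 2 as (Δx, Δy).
(-0.6, 0.5)

The pink cross was at (4.4, 1.2) in frame 1 and (3.8, 1.7) in frame 2.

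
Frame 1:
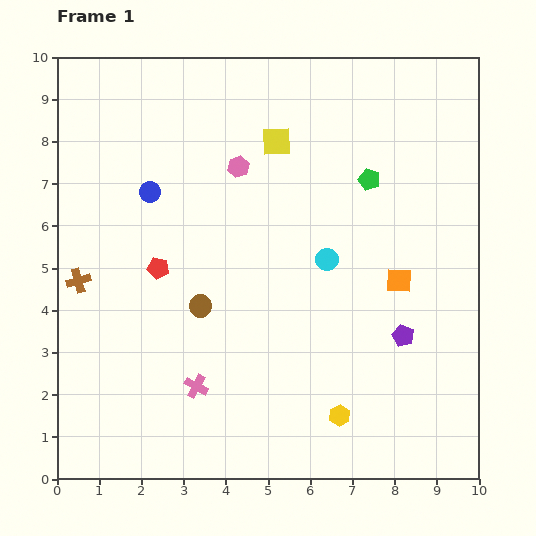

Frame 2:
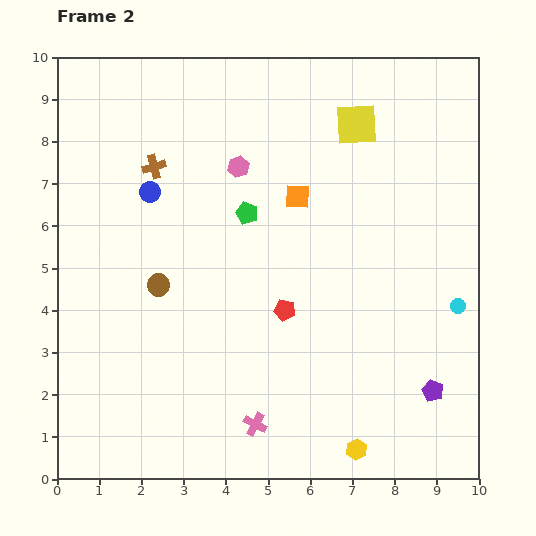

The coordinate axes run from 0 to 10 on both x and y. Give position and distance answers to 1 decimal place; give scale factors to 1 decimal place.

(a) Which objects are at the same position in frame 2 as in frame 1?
the pink hexagon, the blue circle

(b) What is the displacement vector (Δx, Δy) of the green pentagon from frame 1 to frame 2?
(-2.9, -0.8)

The green pentagon was at (7.4, 7.1) in frame 1 and (4.5, 6.3) in frame 2.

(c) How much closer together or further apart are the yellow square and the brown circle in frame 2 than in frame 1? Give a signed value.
+1.7

Distance in frame 1: 4.3. Distance in frame 2: 6.0.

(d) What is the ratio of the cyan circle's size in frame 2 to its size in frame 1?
0.7×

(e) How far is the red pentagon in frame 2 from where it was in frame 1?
3.2

The red pentagon moved from (2.4, 5.0) to (5.4, 4.0), a distance of √(3.0² + 1.0²) ≈ 3.2.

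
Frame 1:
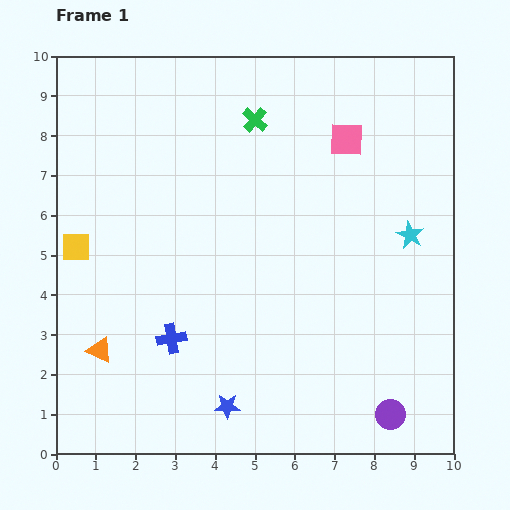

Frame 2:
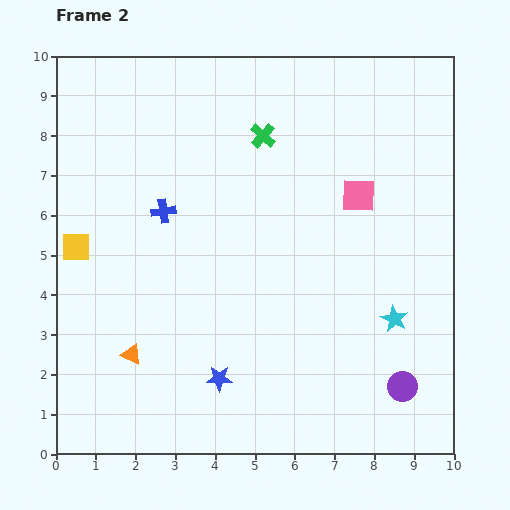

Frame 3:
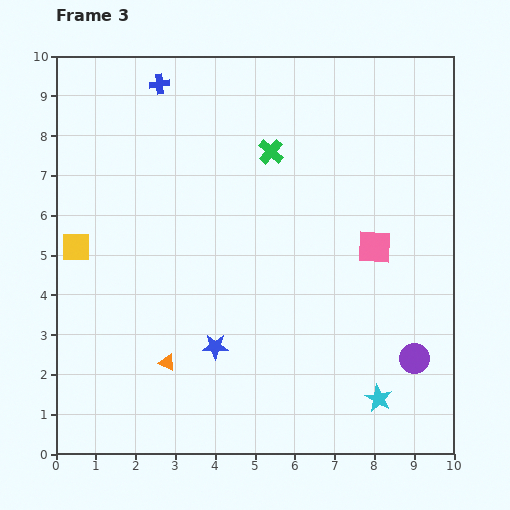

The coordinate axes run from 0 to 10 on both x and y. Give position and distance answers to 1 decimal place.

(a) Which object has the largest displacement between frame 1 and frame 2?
the blue cross

(moved 3.2; next 2.1)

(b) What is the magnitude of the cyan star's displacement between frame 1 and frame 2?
2.1

The cyan star moved from (8.9, 5.5) to (8.5, 3.4), a distance of √(0.4² + 2.1²) ≈ 2.1.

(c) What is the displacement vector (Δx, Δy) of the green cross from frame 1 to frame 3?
(0.4, -0.8)

The green cross was at (5.0, 8.4) in frame 1 and (5.4, 7.6) in frame 3.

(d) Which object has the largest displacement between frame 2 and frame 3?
the blue cross

(moved 3.2; next 2.0)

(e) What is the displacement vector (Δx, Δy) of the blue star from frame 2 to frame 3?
(-0.1, 0.8)

The blue star was at (4.1, 1.9) in frame 2 and (4.0, 2.7) in frame 3.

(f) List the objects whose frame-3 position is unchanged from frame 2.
the yellow square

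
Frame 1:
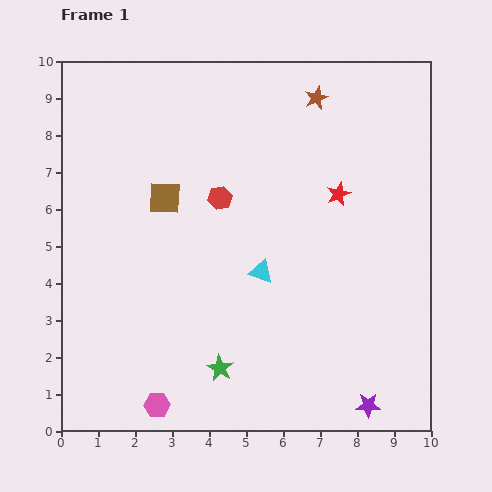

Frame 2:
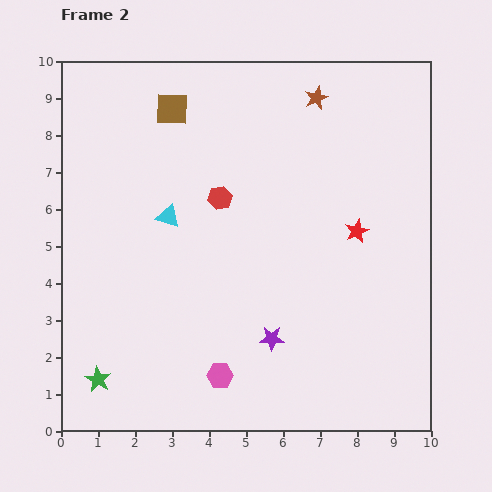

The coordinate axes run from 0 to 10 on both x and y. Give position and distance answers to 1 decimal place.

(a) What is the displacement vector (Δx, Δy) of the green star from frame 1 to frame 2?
(-3.3, -0.3)

The green star was at (4.3, 1.7) in frame 1 and (1.0, 1.4) in frame 2.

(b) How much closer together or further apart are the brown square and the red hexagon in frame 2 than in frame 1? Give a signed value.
+1.2

Distance in frame 1: 1.5. Distance in frame 2: 2.7.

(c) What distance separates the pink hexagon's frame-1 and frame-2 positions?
1.9

The pink hexagon moved from (2.6, 0.7) to (4.3, 1.5), a distance of √(1.7² + 0.8²) ≈ 1.9.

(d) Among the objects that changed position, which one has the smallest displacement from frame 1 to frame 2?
the red star

(moved 1.1)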